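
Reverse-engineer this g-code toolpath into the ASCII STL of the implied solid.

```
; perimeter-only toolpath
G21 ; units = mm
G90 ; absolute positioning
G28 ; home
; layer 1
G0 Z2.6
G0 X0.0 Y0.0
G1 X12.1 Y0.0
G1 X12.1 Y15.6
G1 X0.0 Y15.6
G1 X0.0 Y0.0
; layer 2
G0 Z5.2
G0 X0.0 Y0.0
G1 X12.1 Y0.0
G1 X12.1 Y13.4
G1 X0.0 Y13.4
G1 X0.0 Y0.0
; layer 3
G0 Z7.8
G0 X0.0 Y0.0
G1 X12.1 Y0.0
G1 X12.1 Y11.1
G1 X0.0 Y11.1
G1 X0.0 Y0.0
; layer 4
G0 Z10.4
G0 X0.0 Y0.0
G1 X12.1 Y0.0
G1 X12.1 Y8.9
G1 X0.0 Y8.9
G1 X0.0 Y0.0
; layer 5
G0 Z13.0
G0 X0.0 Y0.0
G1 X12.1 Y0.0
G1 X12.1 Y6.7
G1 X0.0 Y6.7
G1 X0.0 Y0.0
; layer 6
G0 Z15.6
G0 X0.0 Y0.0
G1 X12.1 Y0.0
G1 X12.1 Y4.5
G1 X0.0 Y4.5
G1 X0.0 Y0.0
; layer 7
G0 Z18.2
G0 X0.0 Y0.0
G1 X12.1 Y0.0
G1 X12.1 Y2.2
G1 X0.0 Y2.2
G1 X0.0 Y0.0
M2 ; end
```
solid part
  facet normal 0.0000 0.0000 -1.0000
    outer loop
      vertex 12.1 17.8 0.0
      vertex 12.1 0.0 0.0
      vertex 0.0 0.0 0.0
    endloop
  endfacet
  facet normal 0.0000 0.0000 -1.0000
    outer loop
      vertex 0.0 17.8 0.0
      vertex 12.1 17.8 0.0
      vertex 0.0 0.0 0.0
    endloop
  endfacet
  facet normal 0.0000 -1.0000 0.0000
    outer loop
      vertex 0.0 0.0 0.0
      vertex 12.1 0.0 0.0
      vertex 12.1 0.0 20.8
    endloop
  endfacet
  facet normal 0.0000 -1.0000 0.0000
    outer loop
      vertex 0.0 0.0 0.0
      vertex 12.1 0.0 20.8
      vertex 0.0 0.0 20.8
    endloop
  endfacet
  facet normal 0.0000 0.7598 0.6502
    outer loop
      vertex 0.0 0.0 20.8
      vertex 12.1 0.0 20.8
      vertex 12.1 17.8 0.0
    endloop
  endfacet
  facet normal 0.0000 0.7598 0.6502
    outer loop
      vertex 0.0 0.0 20.8
      vertex 12.1 17.8 0.0
      vertex 0.0 17.8 0.0
    endloop
  endfacet
  facet normal -1.0000 0.0000 0.0000
    outer loop
      vertex 0.0 0.0 20.8
      vertex 0.0 17.8 0.0
      vertex 0.0 0.0 0.0
    endloop
  endfacet
  facet normal 1.0000 0.0000 0.0000
    outer loop
      vertex 12.1 0.0 0.0
      vertex 12.1 17.8 0.0
      vertex 12.1 0.0 20.8
    endloop
  endfacet
endsolid part

The G0 Z moves step by Δz≈2.6 mm. The G1 loops shrink linearly with z, so the solid tapers from its base footprint up to z≈20.8. Closing with a flat bottom cap and the tapered top and triangulating gives 8 facets — a wedge (ramp): 12.1 × 17.8 mm base, rising to 20.8 mm along the y=0 edge and sloping linearly to z=0 at y=17.8.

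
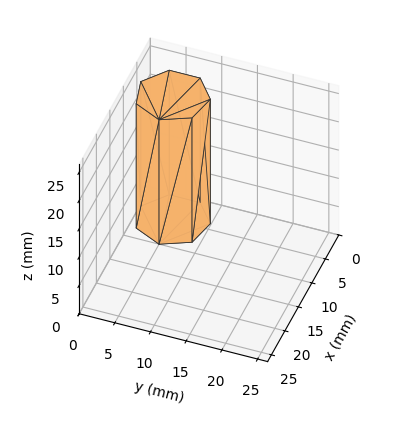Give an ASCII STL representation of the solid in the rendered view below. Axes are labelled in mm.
Reading the render: the shape is a regular 7-sided prism (a cylinder approximated with 7 flat sides), circumscribed radius ≈ 5 mm, height ≈ 22 mm (dimensions read to the nearest mm from the axis ticks). For the STL, each face is triangulated and given an outward normal.

solid part
  facet normal 0.0000 0.0000 -1.0000
    outer loop
      vertex 3.89 9.87 0.00
      vertex 8.12 8.91 0.00
      vertex 10.00 5.00 0.00
    endloop
  endfacet
  facet normal 0.0000 0.0000 -1.0000
    outer loop
      vertex 0.50 7.17 0.00
      vertex 3.89 9.87 0.00
      vertex 10.00 5.00 0.00
    endloop
  endfacet
  facet normal 0.0000 0.0000 -1.0000
    outer loop
      vertex 0.50 2.83 0.00
      vertex 0.50 7.17 0.00
      vertex 10.00 5.00 0.00
    endloop
  endfacet
  facet normal 0.0000 0.0000 -1.0000
    outer loop
      vertex 3.89 0.13 0.00
      vertex 0.50 2.83 0.00
      vertex 10.00 5.00 0.00
    endloop
  endfacet
  facet normal 0.0000 0.0000 -1.0000
    outer loop
      vertex 8.12 1.09 0.00
      vertex 3.89 0.13 0.00
      vertex 10.00 5.00 0.00
    endloop
  endfacet
  facet normal 0.0000 0.0000 1.0000
    outer loop
      vertex 10.00 5.00 22.00
      vertex 8.12 8.91 22.00
      vertex 3.89 9.87 22.00
    endloop
  endfacet
  facet normal 0.0000 0.0000 1.0000
    outer loop
      vertex 10.00 5.00 22.00
      vertex 3.89 9.87 22.00
      vertex 0.50 7.17 22.00
    endloop
  endfacet
  facet normal 0.0000 0.0000 1.0000
    outer loop
      vertex 10.00 5.00 22.00
      vertex 0.50 7.17 22.00
      vertex 0.50 2.83 22.00
    endloop
  endfacet
  facet normal 0.0000 0.0000 1.0000
    outer loop
      vertex 10.00 5.00 22.00
      vertex 0.50 2.83 22.00
      vertex 3.89 0.13 22.00
    endloop
  endfacet
  facet normal 0.0000 0.0000 1.0000
    outer loop
      vertex 10.00 5.00 22.00
      vertex 3.89 0.13 22.00
      vertex 8.12 1.09 22.00
    endloop
  endfacet
  facet normal 0.9012 0.4333 0.0000
    outer loop
      vertex 10.00 5.00 0.00
      vertex 8.12 8.91 0.00
      vertex 8.12 8.91 22.00
    endloop
  endfacet
  facet normal 0.9012 0.4333 0.0000
    outer loop
      vertex 10.00 5.00 0.00
      vertex 8.12 8.91 22.00
      vertex 10.00 5.00 22.00
    endloop
  endfacet
  facet normal 0.2213 0.9752 0.0000
    outer loop
      vertex 8.12 8.91 0.00
      vertex 3.89 9.87 0.00
      vertex 3.89 9.87 22.00
    endloop
  endfacet
  facet normal 0.2213 0.9752 0.0000
    outer loop
      vertex 8.12 8.91 0.00
      vertex 3.89 9.87 22.00
      vertex 8.12 8.91 22.00
    endloop
  endfacet
  facet normal -0.6230 0.7822 0.0000
    outer loop
      vertex 3.89 9.87 0.00
      vertex 0.50 7.17 0.00
      vertex 0.50 7.17 22.00
    endloop
  endfacet
  facet normal -0.6230 0.7822 0.0000
    outer loop
      vertex 3.89 9.87 0.00
      vertex 0.50 7.17 22.00
      vertex 3.89 9.87 22.00
    endloop
  endfacet
  facet normal -1.0000 0.0000 0.0000
    outer loop
      vertex 0.50 7.17 0.00
      vertex 0.50 2.83 0.00
      vertex 0.50 2.83 22.00
    endloop
  endfacet
  facet normal -1.0000 0.0000 0.0000
    outer loop
      vertex 0.50 7.17 0.00
      vertex 0.50 2.83 22.00
      vertex 0.50 7.17 22.00
    endloop
  endfacet
  facet normal -0.6230 -0.7822 0.0000
    outer loop
      vertex 0.50 2.83 0.00
      vertex 3.89 0.13 0.00
      vertex 3.89 0.13 22.00
    endloop
  endfacet
  facet normal -0.6230 -0.7822 0.0000
    outer loop
      vertex 0.50 2.83 0.00
      vertex 3.89 0.13 22.00
      vertex 0.50 2.83 22.00
    endloop
  endfacet
  facet normal 0.2213 -0.9752 0.0000
    outer loop
      vertex 3.89 0.13 0.00
      vertex 8.12 1.09 0.00
      vertex 8.12 1.09 22.00
    endloop
  endfacet
  facet normal 0.2213 -0.9752 0.0000
    outer loop
      vertex 3.89 0.13 0.00
      vertex 8.12 1.09 22.00
      vertex 3.89 0.13 22.00
    endloop
  endfacet
  facet normal 0.9012 -0.4333 0.0000
    outer loop
      vertex 8.12 1.09 0.00
      vertex 10.00 5.00 0.00
      vertex 10.00 5.00 22.00
    endloop
  endfacet
  facet normal 0.9012 -0.4333 0.0000
    outer loop
      vertex 8.12 1.09 0.00
      vertex 10.00 5.00 22.00
      vertex 8.12 1.09 22.00
    endloop
  endfacet
endsolid part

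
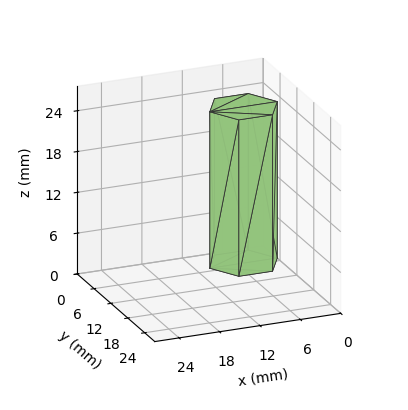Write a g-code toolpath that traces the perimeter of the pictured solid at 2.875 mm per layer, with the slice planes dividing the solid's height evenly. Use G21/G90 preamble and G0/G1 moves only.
Reading the render: the shape is a regular 6-sided prism (a cylinder approximated with 6 flat sides), circumscribed radius ≈ 5 mm, height ≈ 23 mm (dimensions read to the nearest mm from the axis ticks). For the g-code, the solid's height is divided into equal slices at the stated Δz and each level perimeter traced with G1 moves after a G0 lift.

; perimeter-only toolpath
G21 ; units = mm
G90 ; absolute positioning
G28 ; home
; layer 1
G0 Z2.875
G0 X10.000 Y5.000
G1 X7.500 Y9.330
G1 X2.500 Y9.330
G1 X0.000 Y5.000
G1 X2.500 Y0.670
G1 X7.500 Y0.670
G1 X10.000 Y5.000
; layer 2
G0 Z5.750
G0 X10.000 Y5.000
G1 X7.500 Y9.330
G1 X2.500 Y9.330
G1 X0.000 Y5.000
G1 X2.500 Y0.670
G1 X7.500 Y0.670
G1 X10.000 Y5.000
; layer 3
G0 Z8.625
G0 X10.000 Y5.000
G1 X7.500 Y9.330
G1 X2.500 Y9.330
G1 X0.000 Y5.000
G1 X2.500 Y0.670
G1 X7.500 Y0.670
G1 X10.000 Y5.000
; layer 4
G0 Z11.500
G0 X10.000 Y5.000
G1 X7.500 Y9.330
G1 X2.500 Y9.330
G1 X0.000 Y5.000
G1 X2.500 Y0.670
G1 X7.500 Y0.670
G1 X10.000 Y5.000
; layer 5
G0 Z14.375
G0 X10.000 Y5.000
G1 X7.500 Y9.330
G1 X2.500 Y9.330
G1 X0.000 Y5.000
G1 X2.500 Y0.670
G1 X7.500 Y0.670
G1 X10.000 Y5.000
; layer 6
G0 Z17.250
G0 X10.000 Y5.000
G1 X7.500 Y9.330
G1 X2.500 Y9.330
G1 X0.000 Y5.000
G1 X2.500 Y0.670
G1 X7.500 Y0.670
G1 X10.000 Y5.000
; layer 7
G0 Z20.125
G0 X10.000 Y5.000
G1 X7.500 Y9.330
G1 X2.500 Y9.330
G1 X0.000 Y5.000
G1 X2.500 Y0.670
G1 X7.500 Y0.670
G1 X10.000 Y5.000
; layer 8
G0 Z23.000
G0 X10.000 Y5.000
G1 X7.500 Y9.330
G1 X2.500 Y9.330
G1 X0.000 Y5.000
G1 X2.500 Y0.670
G1 X7.500 Y0.670
G1 X10.000 Y5.000
M2 ; end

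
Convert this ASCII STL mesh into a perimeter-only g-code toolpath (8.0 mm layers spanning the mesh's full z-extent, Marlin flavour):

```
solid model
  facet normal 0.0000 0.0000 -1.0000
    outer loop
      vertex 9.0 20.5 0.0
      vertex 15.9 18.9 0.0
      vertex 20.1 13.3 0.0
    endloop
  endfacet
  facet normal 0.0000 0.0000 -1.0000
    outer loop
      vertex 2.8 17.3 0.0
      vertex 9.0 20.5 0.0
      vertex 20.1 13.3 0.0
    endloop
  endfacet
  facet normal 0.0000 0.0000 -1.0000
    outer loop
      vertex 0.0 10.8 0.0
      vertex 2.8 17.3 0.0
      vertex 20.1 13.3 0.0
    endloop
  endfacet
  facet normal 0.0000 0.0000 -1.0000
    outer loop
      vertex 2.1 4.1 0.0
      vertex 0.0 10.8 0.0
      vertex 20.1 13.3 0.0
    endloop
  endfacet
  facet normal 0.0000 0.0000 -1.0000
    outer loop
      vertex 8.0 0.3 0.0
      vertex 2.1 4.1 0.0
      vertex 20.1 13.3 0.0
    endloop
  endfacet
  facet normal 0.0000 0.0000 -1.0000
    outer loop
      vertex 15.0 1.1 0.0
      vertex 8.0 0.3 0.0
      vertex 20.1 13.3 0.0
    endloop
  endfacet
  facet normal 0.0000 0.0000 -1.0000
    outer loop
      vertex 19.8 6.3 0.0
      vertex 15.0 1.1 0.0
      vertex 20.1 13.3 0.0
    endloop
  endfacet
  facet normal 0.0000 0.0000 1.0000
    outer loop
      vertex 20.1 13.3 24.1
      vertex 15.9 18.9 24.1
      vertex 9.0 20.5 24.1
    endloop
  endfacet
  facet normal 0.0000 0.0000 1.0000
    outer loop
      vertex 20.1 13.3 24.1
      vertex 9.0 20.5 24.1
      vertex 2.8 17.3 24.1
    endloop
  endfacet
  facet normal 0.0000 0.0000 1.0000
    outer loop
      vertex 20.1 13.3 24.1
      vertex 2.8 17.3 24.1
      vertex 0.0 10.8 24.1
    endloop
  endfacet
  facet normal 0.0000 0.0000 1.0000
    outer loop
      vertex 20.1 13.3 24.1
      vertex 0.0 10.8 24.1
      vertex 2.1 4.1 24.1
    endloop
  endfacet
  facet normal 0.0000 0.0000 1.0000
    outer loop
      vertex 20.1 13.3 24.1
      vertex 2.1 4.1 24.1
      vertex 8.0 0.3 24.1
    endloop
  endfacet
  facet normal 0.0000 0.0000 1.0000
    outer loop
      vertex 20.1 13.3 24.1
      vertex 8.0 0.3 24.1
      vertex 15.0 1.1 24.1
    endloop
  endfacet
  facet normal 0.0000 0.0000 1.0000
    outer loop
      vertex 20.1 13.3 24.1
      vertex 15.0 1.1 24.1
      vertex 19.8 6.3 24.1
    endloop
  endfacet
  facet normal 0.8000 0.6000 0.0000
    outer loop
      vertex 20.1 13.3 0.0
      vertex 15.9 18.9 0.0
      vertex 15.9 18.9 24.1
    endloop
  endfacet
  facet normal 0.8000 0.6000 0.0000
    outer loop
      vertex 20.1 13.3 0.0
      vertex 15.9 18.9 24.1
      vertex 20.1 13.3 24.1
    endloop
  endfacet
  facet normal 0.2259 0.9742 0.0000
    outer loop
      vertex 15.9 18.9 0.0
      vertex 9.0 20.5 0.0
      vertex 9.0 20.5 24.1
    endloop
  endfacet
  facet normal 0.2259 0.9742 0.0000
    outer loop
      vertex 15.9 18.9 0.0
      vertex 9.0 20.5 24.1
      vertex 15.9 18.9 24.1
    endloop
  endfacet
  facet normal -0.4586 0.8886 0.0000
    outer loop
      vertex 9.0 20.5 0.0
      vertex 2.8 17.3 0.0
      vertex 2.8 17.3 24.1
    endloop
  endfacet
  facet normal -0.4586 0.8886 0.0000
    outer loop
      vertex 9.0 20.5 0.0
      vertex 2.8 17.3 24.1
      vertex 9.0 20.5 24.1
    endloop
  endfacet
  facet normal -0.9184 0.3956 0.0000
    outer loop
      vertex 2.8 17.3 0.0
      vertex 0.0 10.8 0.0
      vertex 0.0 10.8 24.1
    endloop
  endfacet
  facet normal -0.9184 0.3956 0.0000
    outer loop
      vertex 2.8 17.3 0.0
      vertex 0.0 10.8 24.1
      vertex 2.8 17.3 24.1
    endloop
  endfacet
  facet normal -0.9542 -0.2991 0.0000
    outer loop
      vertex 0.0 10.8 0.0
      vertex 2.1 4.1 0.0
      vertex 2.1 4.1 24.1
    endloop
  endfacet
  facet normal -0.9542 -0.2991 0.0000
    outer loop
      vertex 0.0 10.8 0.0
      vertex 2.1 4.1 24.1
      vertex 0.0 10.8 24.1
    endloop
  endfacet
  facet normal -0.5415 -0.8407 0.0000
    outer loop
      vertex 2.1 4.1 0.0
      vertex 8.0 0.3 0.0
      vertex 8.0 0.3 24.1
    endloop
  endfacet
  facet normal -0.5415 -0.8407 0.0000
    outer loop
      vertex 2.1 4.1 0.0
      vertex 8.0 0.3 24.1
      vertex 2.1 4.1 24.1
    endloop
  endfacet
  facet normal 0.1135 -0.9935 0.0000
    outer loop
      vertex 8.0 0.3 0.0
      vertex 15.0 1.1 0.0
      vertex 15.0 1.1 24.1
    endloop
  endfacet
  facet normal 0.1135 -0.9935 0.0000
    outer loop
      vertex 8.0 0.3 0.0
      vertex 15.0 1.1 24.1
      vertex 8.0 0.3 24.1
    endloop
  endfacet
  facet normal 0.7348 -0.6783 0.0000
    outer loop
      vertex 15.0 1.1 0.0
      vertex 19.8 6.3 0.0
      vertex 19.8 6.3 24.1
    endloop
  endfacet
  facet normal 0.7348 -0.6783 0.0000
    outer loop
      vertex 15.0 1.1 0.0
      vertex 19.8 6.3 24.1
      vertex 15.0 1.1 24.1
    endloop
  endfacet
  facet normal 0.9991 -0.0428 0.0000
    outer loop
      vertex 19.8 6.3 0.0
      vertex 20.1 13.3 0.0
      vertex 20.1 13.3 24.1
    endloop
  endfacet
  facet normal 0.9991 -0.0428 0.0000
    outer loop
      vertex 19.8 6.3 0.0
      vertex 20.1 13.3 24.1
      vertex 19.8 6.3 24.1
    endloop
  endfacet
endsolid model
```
; perimeter-only toolpath
G21 ; units = mm
G90 ; absolute positioning
G28 ; home
; layer 1
G0 Z8.0
G0 X20.1 Y13.3
G1 X15.9 Y18.9
G1 X9.0 Y20.5
G1 X2.8 Y17.3
G1 X0.0 Y10.8
G1 X2.1 Y4.1
G1 X8.0 Y0.3
G1 X15.0 Y1.1
G1 X19.8 Y6.3
G1 X20.1 Y13.3
; layer 2
G0 Z16.1
G0 X20.1 Y13.3
G1 X15.9 Y18.9
G1 X9.0 Y20.5
G1 X2.8 Y17.3
G1 X0.0 Y10.8
G1 X2.1 Y4.1
G1 X8.0 Y0.3
G1 X15.0 Y1.1
G1 X19.8 Y6.3
G1 X20.1 Y13.3
; layer 3
G0 Z24.1
G0 X20.1 Y13.3
G1 X15.9 Y18.9
G1 X9.0 Y20.5
G1 X2.8 Y17.3
G1 X0.0 Y10.8
G1 X2.1 Y4.1
G1 X8.0 Y0.3
G1 X15.0 Y1.1
G1 X19.8 Y6.3
G1 X20.1 Y13.3
M2 ; end

The solid is a regular 9-sided prism (a cylinder approximated with 9 flat sides), circumscribed radius ≈ 10.3 mm, height ≈ 24.1 mm. Slicing at Δz = 8.0 mm — 3 equal slices spanning the solid's height, so layer i sits at z = i·h/3 — gives 3 non-empty perimeters. Each is a 9-segment closed polygon; G0 lifts to the layer z and rapids to the start vertex, then G1 traces the edges.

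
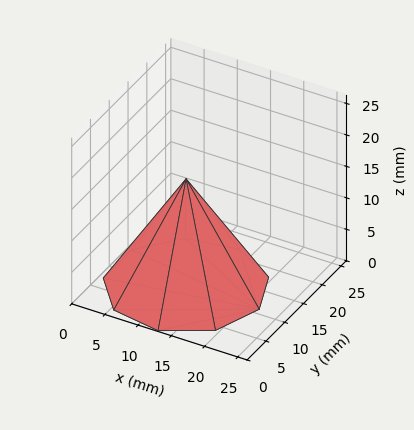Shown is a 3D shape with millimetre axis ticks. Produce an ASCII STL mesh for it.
Reading the render: the shape is a regular 9-sided pyramid, base circumscribed radius ≈ 11 mm, apex at z ≈ 17 mm (dimensions read to the nearest mm from the axis ticks). For the STL, each face is triangulated and given an outward normal.

solid part
  facet normal 0.0000 0.0000 -1.0000
    outer loop
      vertex 12.910 21.833 0.000
      vertex 19.426 18.071 0.000
      vertex 22.000 11.000 0.000
    endloop
  endfacet
  facet normal 0.0000 0.0000 -1.0000
    outer loop
      vertex 5.500 20.526 0.000
      vertex 12.910 21.833 0.000
      vertex 22.000 11.000 0.000
    endloop
  endfacet
  facet normal 0.0000 0.0000 -1.0000
    outer loop
      vertex 0.663 14.762 0.000
      vertex 5.500 20.526 0.000
      vertex 22.000 11.000 0.000
    endloop
  endfacet
  facet normal 0.0000 0.0000 -1.0000
    outer loop
      vertex 0.663 7.238 0.000
      vertex 0.663 14.762 0.000
      vertex 22.000 11.000 0.000
    endloop
  endfacet
  facet normal 0.0000 0.0000 -1.0000
    outer loop
      vertex 5.500 1.474 0.000
      vertex 0.663 7.238 0.000
      vertex 22.000 11.000 0.000
    endloop
  endfacet
  facet normal 0.0000 0.0000 -1.0000
    outer loop
      vertex 12.910 0.167 0.000
      vertex 5.500 1.474 0.000
      vertex 22.000 11.000 0.000
    endloop
  endfacet
  facet normal 0.0000 0.0000 -1.0000
    outer loop
      vertex 19.426 3.929 0.000
      vertex 12.910 0.167 0.000
      vertex 22.000 11.000 0.000
    endloop
  endfacet
  facet normal 0.8029 0.2923 0.5195
    outer loop
      vertex 22.000 11.000 0.000
      vertex 19.426 18.071 0.000
      vertex 11.000 11.000 17.000
    endloop
  endfacet
  facet normal 0.4272 0.7400 0.5195
    outer loop
      vertex 19.426 18.071 0.000
      vertex 12.910 21.833 0.000
      vertex 11.000 11.000 17.000
    endloop
  endfacet
  facet normal -0.1484 0.8415 0.5195
    outer loop
      vertex 12.910 21.833 0.000
      vertex 5.500 20.526 0.000
      vertex 11.000 11.000 17.000
    endloop
  endfacet
  facet normal -0.6545 0.5493 0.5195
    outer loop
      vertex 5.500 20.526 0.000
      vertex 0.663 14.762 0.000
      vertex 11.000 11.000 17.000
    endloop
  endfacet
  facet normal -0.8544 0.0000 0.5195
    outer loop
      vertex 0.663 14.762 0.000
      vertex 0.663 7.238 0.000
      vertex 11.000 11.000 17.000
    endloop
  endfacet
  facet normal -0.6545 -0.5493 0.5195
    outer loop
      vertex 0.663 7.238 0.000
      vertex 5.500 1.474 0.000
      vertex 11.000 11.000 17.000
    endloop
  endfacet
  facet normal -0.1484 -0.8415 0.5195
    outer loop
      vertex 5.500 1.474 0.000
      vertex 12.910 0.167 0.000
      vertex 11.000 11.000 17.000
    endloop
  endfacet
  facet normal 0.4272 -0.7400 0.5195
    outer loop
      vertex 12.910 0.167 0.000
      vertex 19.426 3.929 0.000
      vertex 11.000 11.000 17.000
    endloop
  endfacet
  facet normal 0.8029 -0.2923 0.5195
    outer loop
      vertex 19.426 3.929 0.000
      vertex 22.000 11.000 0.000
      vertex 11.000 11.000 17.000
    endloop
  endfacet
endsolid part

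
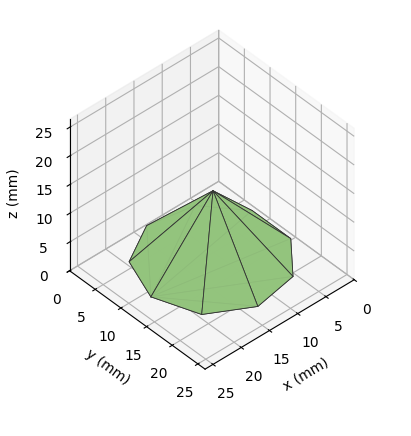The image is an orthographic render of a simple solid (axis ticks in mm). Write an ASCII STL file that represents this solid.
Reading the render: the shape is a regular 9-sided pyramid, base circumscribed radius ≈ 11 mm, apex at z ≈ 12 mm (dimensions read to the nearest mm from the axis ticks). For the STL, each face is triangulated and given an outward normal.

solid part
  facet normal 0.0000 0.0000 -1.0000
    outer loop
      vertex 12.910 21.833 0.000
      vertex 19.426 18.071 0.000
      vertex 22.000 11.000 0.000
    endloop
  endfacet
  facet normal 0.0000 0.0000 -1.0000
    outer loop
      vertex 5.500 20.526 0.000
      vertex 12.910 21.833 0.000
      vertex 22.000 11.000 0.000
    endloop
  endfacet
  facet normal 0.0000 0.0000 -1.0000
    outer loop
      vertex 0.663 14.762 0.000
      vertex 5.500 20.526 0.000
      vertex 22.000 11.000 0.000
    endloop
  endfacet
  facet normal 0.0000 0.0000 -1.0000
    outer loop
      vertex 0.663 7.238 0.000
      vertex 0.663 14.762 0.000
      vertex 22.000 11.000 0.000
    endloop
  endfacet
  facet normal 0.0000 0.0000 -1.0000
    outer loop
      vertex 5.500 1.474 0.000
      vertex 0.663 7.238 0.000
      vertex 22.000 11.000 0.000
    endloop
  endfacet
  facet normal 0.0000 0.0000 -1.0000
    outer loop
      vertex 12.910 0.167 0.000
      vertex 5.500 1.474 0.000
      vertex 22.000 11.000 0.000
    endloop
  endfacet
  facet normal 0.0000 0.0000 -1.0000
    outer loop
      vertex 19.426 3.929 0.000
      vertex 12.910 0.167 0.000
      vertex 22.000 11.000 0.000
    endloop
  endfacet
  facet normal 0.7120 0.2592 0.6526
    outer loop
      vertex 22.000 11.000 0.000
      vertex 19.426 18.071 0.000
      vertex 11.000 11.000 12.000
    endloop
  endfacet
  facet normal 0.3788 0.6562 0.6526
    outer loop
      vertex 19.426 18.071 0.000
      vertex 12.910 21.833 0.000
      vertex 11.000 11.000 12.000
    endloop
  endfacet
  facet normal -0.1316 0.7462 0.6526
    outer loop
      vertex 12.910 21.833 0.000
      vertex 5.500 20.526 0.000
      vertex 11.000 11.000 12.000
    endloop
  endfacet
  facet normal -0.5804 0.4870 0.6526
    outer loop
      vertex 5.500 20.526 0.000
      vertex 0.663 14.762 0.000
      vertex 11.000 11.000 12.000
    endloop
  endfacet
  facet normal -0.7577 0.0000 0.6527
    outer loop
      vertex 0.663 14.762 0.000
      vertex 0.663 7.238 0.000
      vertex 11.000 11.000 12.000
    endloop
  endfacet
  facet normal -0.5804 -0.4870 0.6526
    outer loop
      vertex 0.663 7.238 0.000
      vertex 5.500 1.474 0.000
      vertex 11.000 11.000 12.000
    endloop
  endfacet
  facet normal -0.1316 -0.7462 0.6526
    outer loop
      vertex 5.500 1.474 0.000
      vertex 12.910 0.167 0.000
      vertex 11.000 11.000 12.000
    endloop
  endfacet
  facet normal 0.3788 -0.6562 0.6526
    outer loop
      vertex 12.910 0.167 0.000
      vertex 19.426 3.929 0.000
      vertex 11.000 11.000 12.000
    endloop
  endfacet
  facet normal 0.7120 -0.2592 0.6526
    outer loop
      vertex 19.426 3.929 0.000
      vertex 22.000 11.000 0.000
      vertex 11.000 11.000 12.000
    endloop
  endfacet
endsolid part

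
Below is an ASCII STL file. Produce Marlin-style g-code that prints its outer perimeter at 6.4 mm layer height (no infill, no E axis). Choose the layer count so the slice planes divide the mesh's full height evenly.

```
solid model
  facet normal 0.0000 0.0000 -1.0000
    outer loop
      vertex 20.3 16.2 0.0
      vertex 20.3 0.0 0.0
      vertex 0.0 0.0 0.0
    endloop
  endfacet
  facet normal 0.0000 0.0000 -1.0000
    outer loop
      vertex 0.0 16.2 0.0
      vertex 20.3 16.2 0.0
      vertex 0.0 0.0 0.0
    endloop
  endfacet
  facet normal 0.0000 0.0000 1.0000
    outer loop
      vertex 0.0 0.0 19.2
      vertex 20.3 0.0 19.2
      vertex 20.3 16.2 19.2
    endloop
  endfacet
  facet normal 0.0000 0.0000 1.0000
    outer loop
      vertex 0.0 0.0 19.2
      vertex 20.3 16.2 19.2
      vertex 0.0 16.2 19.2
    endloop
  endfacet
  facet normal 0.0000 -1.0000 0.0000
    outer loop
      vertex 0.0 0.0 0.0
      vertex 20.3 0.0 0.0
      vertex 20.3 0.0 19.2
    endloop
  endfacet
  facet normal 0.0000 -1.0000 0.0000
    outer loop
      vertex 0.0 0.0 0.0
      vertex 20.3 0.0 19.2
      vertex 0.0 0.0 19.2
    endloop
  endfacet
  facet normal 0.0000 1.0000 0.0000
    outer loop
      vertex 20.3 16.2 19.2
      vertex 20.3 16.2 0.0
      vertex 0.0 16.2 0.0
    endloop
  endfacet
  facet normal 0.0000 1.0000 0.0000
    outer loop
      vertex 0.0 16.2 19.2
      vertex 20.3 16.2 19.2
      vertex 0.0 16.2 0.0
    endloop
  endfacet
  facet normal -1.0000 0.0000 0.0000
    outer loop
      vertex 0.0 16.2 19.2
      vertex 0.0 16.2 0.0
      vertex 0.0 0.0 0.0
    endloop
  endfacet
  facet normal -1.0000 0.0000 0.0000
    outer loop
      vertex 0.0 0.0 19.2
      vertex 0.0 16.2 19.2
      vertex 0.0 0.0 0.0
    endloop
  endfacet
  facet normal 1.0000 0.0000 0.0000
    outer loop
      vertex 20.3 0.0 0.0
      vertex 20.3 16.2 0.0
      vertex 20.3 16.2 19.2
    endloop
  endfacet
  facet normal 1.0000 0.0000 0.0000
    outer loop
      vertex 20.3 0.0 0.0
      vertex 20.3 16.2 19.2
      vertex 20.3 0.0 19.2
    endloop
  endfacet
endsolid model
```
; perimeter-only toolpath
G21 ; units = mm
G90 ; absolute positioning
G28 ; home
; layer 1
G0 Z6.4
G0 X0.0 Y0.0
G1 X20.3 Y0.0
G1 X20.3 Y16.2
G1 X0.0 Y16.2
G1 X0.0 Y0.0
; layer 2
G0 Z12.8
G0 X0.0 Y0.0
G1 X20.3 Y0.0
G1 X20.3 Y16.2
G1 X0.0 Y16.2
G1 X0.0 Y0.0
; layer 3
G0 Z19.2
G0 X0.0 Y0.0
G1 X20.3 Y0.0
G1 X20.3 Y16.2
G1 X0.0 Y16.2
G1 X0.0 Y0.0
M2 ; end

The solid is a rectangular box, roughly 20.3 × 16.2 mm footprint and 19.2 mm tall. Slicing at Δz = 6.4 mm — 3 equal slices spanning the solid's height, so layer i sits at z = i·h/3 — gives 3 non-empty perimeters. Each is a 4-segment closed polygon; G0 lifts to the layer z and rapids to the start vertex, then G1 traces the edges.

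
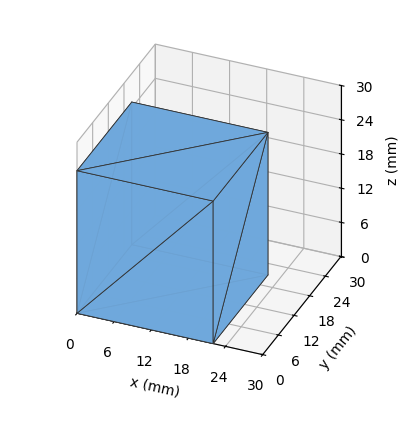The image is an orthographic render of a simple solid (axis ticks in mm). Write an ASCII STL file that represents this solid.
Reading the render: the shape is a rectangular box, roughly 22 × 21 mm footprint and 25 mm tall (dimensions read to the nearest mm from the axis ticks). For the STL, each face is triangulated and given an outward normal.

solid part
  facet normal 0.0000 0.0000 -1.0000
    outer loop
      vertex 22.0 21.0 0.0
      vertex 22.0 0.0 0.0
      vertex 0.0 0.0 0.0
    endloop
  endfacet
  facet normal 0.0000 0.0000 -1.0000
    outer loop
      vertex 0.0 21.0 0.0
      vertex 22.0 21.0 0.0
      vertex 0.0 0.0 0.0
    endloop
  endfacet
  facet normal 0.0000 0.0000 1.0000
    outer loop
      vertex 0.0 0.0 25.0
      vertex 22.0 0.0 25.0
      vertex 22.0 21.0 25.0
    endloop
  endfacet
  facet normal 0.0000 0.0000 1.0000
    outer loop
      vertex 0.0 0.0 25.0
      vertex 22.0 21.0 25.0
      vertex 0.0 21.0 25.0
    endloop
  endfacet
  facet normal 0.0000 -1.0000 0.0000
    outer loop
      vertex 0.0 0.0 0.0
      vertex 22.0 0.0 0.0
      vertex 22.0 0.0 25.0
    endloop
  endfacet
  facet normal 0.0000 -1.0000 0.0000
    outer loop
      vertex 0.0 0.0 0.0
      vertex 22.0 0.0 25.0
      vertex 0.0 0.0 25.0
    endloop
  endfacet
  facet normal 0.0000 1.0000 0.0000
    outer loop
      vertex 22.0 21.0 25.0
      vertex 22.0 21.0 0.0
      vertex 0.0 21.0 0.0
    endloop
  endfacet
  facet normal 0.0000 1.0000 0.0000
    outer loop
      vertex 0.0 21.0 25.0
      vertex 22.0 21.0 25.0
      vertex 0.0 21.0 0.0
    endloop
  endfacet
  facet normal -1.0000 0.0000 0.0000
    outer loop
      vertex 0.0 21.0 25.0
      vertex 0.0 21.0 0.0
      vertex 0.0 0.0 0.0
    endloop
  endfacet
  facet normal -1.0000 0.0000 0.0000
    outer loop
      vertex 0.0 0.0 25.0
      vertex 0.0 21.0 25.0
      vertex 0.0 0.0 0.0
    endloop
  endfacet
  facet normal 1.0000 0.0000 0.0000
    outer loop
      vertex 22.0 0.0 0.0
      vertex 22.0 21.0 0.0
      vertex 22.0 21.0 25.0
    endloop
  endfacet
  facet normal 1.0000 0.0000 0.0000
    outer loop
      vertex 22.0 0.0 0.0
      vertex 22.0 21.0 25.0
      vertex 22.0 0.0 25.0
    endloop
  endfacet
endsolid part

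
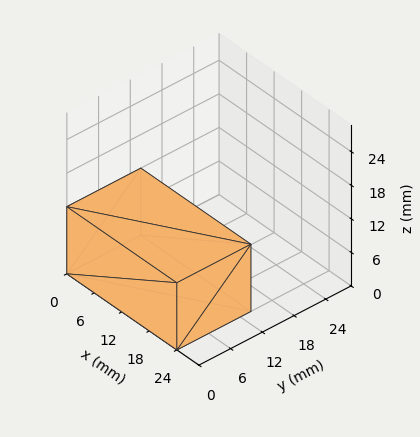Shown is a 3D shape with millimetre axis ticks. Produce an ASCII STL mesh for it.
Reading the render: the shape is a rectangular box, roughly 24 × 14 mm footprint and 12 mm tall (dimensions read to the nearest mm from the axis ticks). For the STL, each face is triangulated and given an outward normal.

solid part
  facet normal 0.0000 0.0000 -1.0000
    outer loop
      vertex 24.00 14.00 0.00
      vertex 24.00 0.00 0.00
      vertex 0.00 0.00 0.00
    endloop
  endfacet
  facet normal 0.0000 0.0000 -1.0000
    outer loop
      vertex 0.00 14.00 0.00
      vertex 24.00 14.00 0.00
      vertex 0.00 0.00 0.00
    endloop
  endfacet
  facet normal 0.0000 0.0000 1.0000
    outer loop
      vertex 0.00 0.00 12.00
      vertex 24.00 0.00 12.00
      vertex 24.00 14.00 12.00
    endloop
  endfacet
  facet normal 0.0000 0.0000 1.0000
    outer loop
      vertex 0.00 0.00 12.00
      vertex 24.00 14.00 12.00
      vertex 0.00 14.00 12.00
    endloop
  endfacet
  facet normal 0.0000 -1.0000 0.0000
    outer loop
      vertex 0.00 0.00 0.00
      vertex 24.00 0.00 0.00
      vertex 24.00 0.00 12.00
    endloop
  endfacet
  facet normal 0.0000 -1.0000 0.0000
    outer loop
      vertex 0.00 0.00 0.00
      vertex 24.00 0.00 12.00
      vertex 0.00 0.00 12.00
    endloop
  endfacet
  facet normal 0.0000 1.0000 0.0000
    outer loop
      vertex 24.00 14.00 12.00
      vertex 24.00 14.00 0.00
      vertex 0.00 14.00 0.00
    endloop
  endfacet
  facet normal 0.0000 1.0000 0.0000
    outer loop
      vertex 0.00 14.00 12.00
      vertex 24.00 14.00 12.00
      vertex 0.00 14.00 0.00
    endloop
  endfacet
  facet normal -1.0000 0.0000 0.0000
    outer loop
      vertex 0.00 14.00 12.00
      vertex 0.00 14.00 0.00
      vertex 0.00 0.00 0.00
    endloop
  endfacet
  facet normal -1.0000 0.0000 0.0000
    outer loop
      vertex 0.00 0.00 12.00
      vertex 0.00 14.00 12.00
      vertex 0.00 0.00 0.00
    endloop
  endfacet
  facet normal 1.0000 0.0000 0.0000
    outer loop
      vertex 24.00 0.00 0.00
      vertex 24.00 14.00 0.00
      vertex 24.00 14.00 12.00
    endloop
  endfacet
  facet normal 1.0000 0.0000 0.0000
    outer loop
      vertex 24.00 0.00 0.00
      vertex 24.00 14.00 12.00
      vertex 24.00 0.00 12.00
    endloop
  endfacet
endsolid part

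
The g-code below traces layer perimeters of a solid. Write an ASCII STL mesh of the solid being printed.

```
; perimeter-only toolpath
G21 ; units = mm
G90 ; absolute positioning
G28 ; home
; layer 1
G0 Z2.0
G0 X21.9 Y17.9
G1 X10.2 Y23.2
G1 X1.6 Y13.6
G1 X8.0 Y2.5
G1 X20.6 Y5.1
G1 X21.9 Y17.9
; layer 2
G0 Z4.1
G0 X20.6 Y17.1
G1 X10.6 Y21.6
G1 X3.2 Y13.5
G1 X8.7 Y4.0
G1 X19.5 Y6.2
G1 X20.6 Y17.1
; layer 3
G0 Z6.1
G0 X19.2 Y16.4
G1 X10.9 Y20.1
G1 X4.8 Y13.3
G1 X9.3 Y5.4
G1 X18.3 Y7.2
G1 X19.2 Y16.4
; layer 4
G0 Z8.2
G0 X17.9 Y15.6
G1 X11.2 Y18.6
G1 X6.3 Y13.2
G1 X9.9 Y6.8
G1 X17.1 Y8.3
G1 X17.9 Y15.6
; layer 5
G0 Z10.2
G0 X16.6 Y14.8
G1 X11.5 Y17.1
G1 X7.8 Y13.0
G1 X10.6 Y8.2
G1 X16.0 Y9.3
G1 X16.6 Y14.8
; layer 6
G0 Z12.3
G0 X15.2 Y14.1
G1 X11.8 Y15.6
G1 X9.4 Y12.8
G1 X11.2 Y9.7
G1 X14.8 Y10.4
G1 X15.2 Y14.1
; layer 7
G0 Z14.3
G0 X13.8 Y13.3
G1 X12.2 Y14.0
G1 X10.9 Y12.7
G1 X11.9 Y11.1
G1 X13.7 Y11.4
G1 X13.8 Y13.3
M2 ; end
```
solid part
  facet normal 0.0000 0.0000 -1.0000
    outer loop
      vertex 0.1 13.8 0.0
      vertex 9.9 24.7 0.0
      vertex 23.3 18.7 0.0
    endloop
  endfacet
  facet normal 0.0000 0.0000 -1.0000
    outer loop
      vertex 7.4 1.1 0.0
      vertex 0.1 13.8 0.0
      vertex 23.3 18.7 0.0
    endloop
  endfacet
  facet normal 0.0000 0.0000 -1.0000
    outer loop
      vertex 21.8 4.1 0.0
      vertex 7.4 1.1 0.0
      vertex 23.3 18.7 0.0
    endloop
  endfacet
  facet normal 0.3482 0.7777 0.5233
    outer loop
      vertex 23.3 18.7 0.0
      vertex 9.9 24.7 0.0
      vertex 12.5 12.5 16.4
    endloop
  endfacet
  facet normal -0.6334 0.5694 0.5240
    outer loop
      vertex 9.9 24.7 0.0
      vertex 0.1 13.8 0.0
      vertex 12.5 12.5 16.4
    endloop
  endfacet
  facet normal -0.7382 -0.4243 0.5245
    outer loop
      vertex 0.1 13.8 0.0
      vertex 7.4 1.1 0.0
      vertex 12.5 12.5 16.4
    endloop
  endfacet
  facet normal 0.1736 -0.8331 0.5251
    outer loop
      vertex 7.4 1.1 0.0
      vertex 21.8 4.1 0.0
      vertex 12.5 12.5 16.4
    endloop
  endfacet
  facet normal 0.8468 -0.0870 0.5248
    outer loop
      vertex 21.8 4.1 0.0
      vertex 23.3 18.7 0.0
      vertex 12.5 12.5 16.4
    endloop
  endfacet
endsolid part

The G0 Z moves step by Δz≈2.0 mm. The G1 loops shrink linearly with z, so the solid tapers from its base footprint up to z≈16.4. Closing with a flat bottom cap and the tapered top and triangulating gives 8 facets — a regular 5-sided pyramid, base circumscribed radius ≈ 12.5 mm, apex at z ≈ 16.4 mm.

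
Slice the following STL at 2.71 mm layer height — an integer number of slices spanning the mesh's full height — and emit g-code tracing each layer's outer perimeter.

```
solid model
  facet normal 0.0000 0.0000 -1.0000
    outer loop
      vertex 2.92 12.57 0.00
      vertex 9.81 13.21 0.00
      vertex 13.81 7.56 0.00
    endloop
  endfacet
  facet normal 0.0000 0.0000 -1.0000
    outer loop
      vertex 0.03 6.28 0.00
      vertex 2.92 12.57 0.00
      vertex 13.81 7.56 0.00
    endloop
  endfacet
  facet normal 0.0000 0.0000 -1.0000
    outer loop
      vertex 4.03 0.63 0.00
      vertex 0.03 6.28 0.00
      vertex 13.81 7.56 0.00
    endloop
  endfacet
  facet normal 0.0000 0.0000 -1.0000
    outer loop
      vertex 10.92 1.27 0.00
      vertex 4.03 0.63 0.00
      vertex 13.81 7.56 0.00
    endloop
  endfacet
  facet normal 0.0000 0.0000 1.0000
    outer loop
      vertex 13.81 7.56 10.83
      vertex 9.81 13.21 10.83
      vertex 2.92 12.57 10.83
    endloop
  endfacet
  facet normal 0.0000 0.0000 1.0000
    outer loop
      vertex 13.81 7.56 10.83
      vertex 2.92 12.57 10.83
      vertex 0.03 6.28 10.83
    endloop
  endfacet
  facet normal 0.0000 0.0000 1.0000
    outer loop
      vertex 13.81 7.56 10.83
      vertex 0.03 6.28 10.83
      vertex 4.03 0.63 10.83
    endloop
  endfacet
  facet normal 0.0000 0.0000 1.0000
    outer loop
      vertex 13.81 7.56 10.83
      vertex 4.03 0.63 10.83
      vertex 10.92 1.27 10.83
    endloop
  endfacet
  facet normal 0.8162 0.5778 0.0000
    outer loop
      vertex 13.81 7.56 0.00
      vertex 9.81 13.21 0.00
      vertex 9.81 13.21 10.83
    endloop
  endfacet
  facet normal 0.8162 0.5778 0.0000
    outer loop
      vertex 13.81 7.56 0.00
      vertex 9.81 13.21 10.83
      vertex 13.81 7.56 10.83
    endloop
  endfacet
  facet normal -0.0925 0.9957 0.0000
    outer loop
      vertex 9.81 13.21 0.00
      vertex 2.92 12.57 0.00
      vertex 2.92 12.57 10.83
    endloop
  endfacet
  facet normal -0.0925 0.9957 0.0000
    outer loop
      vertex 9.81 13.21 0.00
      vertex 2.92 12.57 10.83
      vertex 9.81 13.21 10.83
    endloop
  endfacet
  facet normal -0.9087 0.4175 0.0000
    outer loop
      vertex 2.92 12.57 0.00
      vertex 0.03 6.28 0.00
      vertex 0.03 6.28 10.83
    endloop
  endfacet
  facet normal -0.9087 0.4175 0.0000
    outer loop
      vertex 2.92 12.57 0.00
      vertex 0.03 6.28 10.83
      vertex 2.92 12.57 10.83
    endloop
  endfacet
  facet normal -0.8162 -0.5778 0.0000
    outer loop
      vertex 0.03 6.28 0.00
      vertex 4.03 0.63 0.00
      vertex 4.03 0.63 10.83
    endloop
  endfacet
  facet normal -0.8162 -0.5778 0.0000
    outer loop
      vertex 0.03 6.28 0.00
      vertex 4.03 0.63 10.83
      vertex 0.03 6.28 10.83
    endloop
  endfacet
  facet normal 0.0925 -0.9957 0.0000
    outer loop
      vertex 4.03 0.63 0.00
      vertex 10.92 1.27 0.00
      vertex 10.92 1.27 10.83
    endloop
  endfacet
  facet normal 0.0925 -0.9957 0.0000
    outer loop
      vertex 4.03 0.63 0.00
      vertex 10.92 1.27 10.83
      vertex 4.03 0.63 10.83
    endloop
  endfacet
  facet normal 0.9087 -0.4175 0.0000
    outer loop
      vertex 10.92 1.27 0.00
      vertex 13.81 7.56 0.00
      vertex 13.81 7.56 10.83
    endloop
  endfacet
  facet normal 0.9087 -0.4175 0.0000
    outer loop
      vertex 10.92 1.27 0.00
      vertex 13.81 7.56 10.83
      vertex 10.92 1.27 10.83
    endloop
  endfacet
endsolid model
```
; perimeter-only toolpath
G21 ; units = mm
G90 ; absolute positioning
G28 ; home
; layer 1
G0 Z2.71
G0 X13.81 Y7.56
G1 X9.81 Y13.21
G1 X2.92 Y12.57
G1 X0.03 Y6.28
G1 X4.03 Y0.63
G1 X10.92 Y1.27
G1 X13.81 Y7.56
; layer 2
G0 Z5.42
G0 X13.81 Y7.56
G1 X9.81 Y13.21
G1 X2.92 Y12.57
G1 X0.03 Y6.28
G1 X4.03 Y0.63
G1 X10.92 Y1.27
G1 X13.81 Y7.56
; layer 3
G0 Z8.12
G0 X13.81 Y7.56
G1 X9.81 Y13.21
G1 X2.92 Y12.57
G1 X0.03 Y6.28
G1 X4.03 Y0.63
G1 X10.92 Y1.27
G1 X13.81 Y7.56
; layer 4
G0 Z10.83
G0 X13.81 Y7.56
G1 X9.81 Y13.21
G1 X2.92 Y12.57
G1 X0.03 Y6.28
G1 X4.03 Y0.63
G1 X10.92 Y1.27
G1 X13.81 Y7.56
M2 ; end

The solid is a regular 6-sided prism (a cylinder approximated with 6 flat sides), circumscribed radius ≈ 6.92 mm, height ≈ 10.8 mm. Slicing at Δz = 2.71 mm — 4 equal slices spanning the solid's height, so layer i sits at z = i·h/4 — gives 4 non-empty perimeters. Each is a 6-segment closed polygon; G0 lifts to the layer z and rapids to the start vertex, then G1 traces the edges.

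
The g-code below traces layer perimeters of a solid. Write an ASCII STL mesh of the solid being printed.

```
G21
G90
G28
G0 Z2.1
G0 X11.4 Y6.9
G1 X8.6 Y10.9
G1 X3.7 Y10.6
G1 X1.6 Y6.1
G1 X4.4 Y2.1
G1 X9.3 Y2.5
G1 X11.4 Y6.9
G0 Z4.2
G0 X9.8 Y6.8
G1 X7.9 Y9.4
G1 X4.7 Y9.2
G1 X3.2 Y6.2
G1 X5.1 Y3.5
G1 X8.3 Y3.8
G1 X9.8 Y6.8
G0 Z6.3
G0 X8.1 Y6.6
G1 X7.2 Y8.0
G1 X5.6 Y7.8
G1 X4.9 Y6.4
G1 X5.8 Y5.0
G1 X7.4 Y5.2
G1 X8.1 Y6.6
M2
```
solid part
  facet normal 0.0000 0.0000 -1.0000
    outer loop
      vertex 2.8 11.9 0.0
      vertex 9.3 12.4 0.0
      vertex 13.0 7.0 0.0
    endloop
  endfacet
  facet normal 0.0000 0.0000 -1.0000
    outer loop
      vertex 0.0 6.0 0.0
      vertex 2.8 11.9 0.0
      vertex 13.0 7.0 0.0
    endloop
  endfacet
  facet normal 0.0000 0.0000 -1.0000
    outer loop
      vertex 3.7 0.6 0.0
      vertex 0.0 6.0 0.0
      vertex 13.0 7.0 0.0
    endloop
  endfacet
  facet normal 0.0000 0.0000 -1.0000
    outer loop
      vertex 10.2 1.1 0.0
      vertex 3.7 0.6 0.0
      vertex 13.0 7.0 0.0
    endloop
  endfacet
  facet normal 0.6847 0.4691 0.5578
    outer loop
      vertex 13.0 7.0 0.0
      vertex 9.3 12.4 0.0
      vertex 6.5 6.5 8.4
    endloop
  endfacet
  facet normal -0.0636 0.8265 0.5593
    outer loop
      vertex 9.3 12.4 0.0
      vertex 2.8 11.9 0.0
      vertex 6.5 6.5 8.4
    endloop
  endfacet
  facet normal -0.7493 0.3556 0.5587
    outer loop
      vertex 2.8 11.9 0.0
      vertex 0.0 6.0 0.0
      vertex 6.5 6.5 8.4
    endloop
  endfacet
  facet normal -0.6847 -0.4691 0.5578
    outer loop
      vertex 0.0 6.0 0.0
      vertex 3.7 0.6 0.0
      vertex 6.5 6.5 8.4
    endloop
  endfacet
  facet normal 0.0636 -0.8265 0.5593
    outer loop
      vertex 3.7 0.6 0.0
      vertex 10.2 1.1 0.0
      vertex 6.5 6.5 8.4
    endloop
  endfacet
  facet normal 0.7493 -0.3556 0.5587
    outer loop
      vertex 10.2 1.1 0.0
      vertex 13.0 7.0 0.0
      vertex 6.5 6.5 8.4
    endloop
  endfacet
endsolid part

The G0 Z moves step by Δz≈2.1 mm. The G1 loops shrink linearly with z, so the solid tapers from its base footprint up to z≈8.4. Closing with a flat bottom cap and the tapered top and triangulating gives 10 facets — a regular 6-sided pyramid, base circumscribed radius ≈ 6.5 mm, apex at z ≈ 8.4 mm.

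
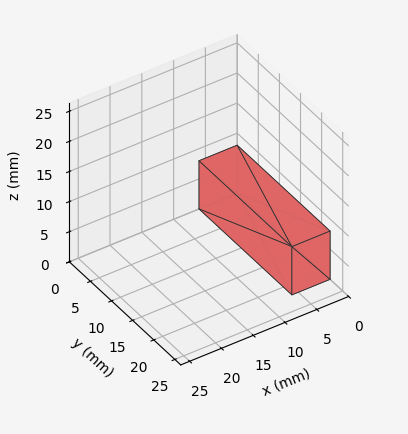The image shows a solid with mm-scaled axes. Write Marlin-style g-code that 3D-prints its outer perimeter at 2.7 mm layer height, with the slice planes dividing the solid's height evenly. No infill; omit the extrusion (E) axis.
Reading the render: the shape is a rectangular box, roughly 6 × 22 mm footprint and 8 mm tall (dimensions read to the nearest mm from the axis ticks). For the g-code, the solid's height is divided into equal slices at the stated Δz and each level perimeter traced with G1 moves after a G0 lift.

; perimeter-only toolpath
G21 ; units = mm
G90 ; absolute positioning
G28 ; home
; layer 1
G0 Z2.7
G0 X0.0 Y0.0
G1 X6.0 Y0.0
G1 X6.0 Y22.0
G1 X0.0 Y22.0
G1 X0.0 Y0.0
; layer 2
G0 Z5.3
G0 X0.0 Y0.0
G1 X6.0 Y0.0
G1 X6.0 Y22.0
G1 X0.0 Y22.0
G1 X0.0 Y0.0
; layer 3
G0 Z8.0
G0 X0.0 Y0.0
G1 X6.0 Y0.0
G1 X6.0 Y22.0
G1 X0.0 Y22.0
G1 X0.0 Y0.0
M2 ; end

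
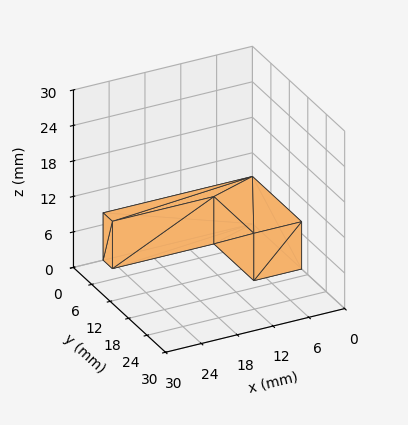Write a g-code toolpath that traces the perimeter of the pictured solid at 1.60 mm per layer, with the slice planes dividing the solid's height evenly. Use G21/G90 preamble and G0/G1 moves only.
Reading the render: the shape is an L-shaped prism: outer 25 × 16 mm, arm thicknesses ≈ 3 mm (horizontal) and 8 mm (vertical), extruded 8 mm in z (dimensions read to the nearest mm from the axis ticks). For the g-code, the solid's height is divided into equal slices at the stated Δz and each level perimeter traced with G1 moves after a G0 lift.

; perimeter-only toolpath
G21 ; units = mm
G90 ; absolute positioning
G28 ; home
; layer 1
G0 Z1.60
G0 X0.00 Y0.00
G1 X25.00 Y0.00
G1 X25.00 Y3.00
G1 X8.00 Y3.00
G1 X8.00 Y16.00
G1 X0.00 Y16.00
G1 X0.00 Y0.00
; layer 2
G0 Z3.20
G0 X0.00 Y0.00
G1 X25.00 Y0.00
G1 X25.00 Y3.00
G1 X8.00 Y3.00
G1 X8.00 Y16.00
G1 X0.00 Y16.00
G1 X0.00 Y0.00
; layer 3
G0 Z4.80
G0 X0.00 Y0.00
G1 X25.00 Y0.00
G1 X25.00 Y3.00
G1 X8.00 Y3.00
G1 X8.00 Y16.00
G1 X0.00 Y16.00
G1 X0.00 Y0.00
; layer 4
G0 Z6.40
G0 X0.00 Y0.00
G1 X25.00 Y0.00
G1 X25.00 Y3.00
G1 X8.00 Y3.00
G1 X8.00 Y16.00
G1 X0.00 Y16.00
G1 X0.00 Y0.00
; layer 5
G0 Z8.00
G0 X0.00 Y0.00
G1 X25.00 Y0.00
G1 X25.00 Y3.00
G1 X8.00 Y3.00
G1 X8.00 Y16.00
G1 X0.00 Y16.00
G1 X0.00 Y0.00
M2 ; end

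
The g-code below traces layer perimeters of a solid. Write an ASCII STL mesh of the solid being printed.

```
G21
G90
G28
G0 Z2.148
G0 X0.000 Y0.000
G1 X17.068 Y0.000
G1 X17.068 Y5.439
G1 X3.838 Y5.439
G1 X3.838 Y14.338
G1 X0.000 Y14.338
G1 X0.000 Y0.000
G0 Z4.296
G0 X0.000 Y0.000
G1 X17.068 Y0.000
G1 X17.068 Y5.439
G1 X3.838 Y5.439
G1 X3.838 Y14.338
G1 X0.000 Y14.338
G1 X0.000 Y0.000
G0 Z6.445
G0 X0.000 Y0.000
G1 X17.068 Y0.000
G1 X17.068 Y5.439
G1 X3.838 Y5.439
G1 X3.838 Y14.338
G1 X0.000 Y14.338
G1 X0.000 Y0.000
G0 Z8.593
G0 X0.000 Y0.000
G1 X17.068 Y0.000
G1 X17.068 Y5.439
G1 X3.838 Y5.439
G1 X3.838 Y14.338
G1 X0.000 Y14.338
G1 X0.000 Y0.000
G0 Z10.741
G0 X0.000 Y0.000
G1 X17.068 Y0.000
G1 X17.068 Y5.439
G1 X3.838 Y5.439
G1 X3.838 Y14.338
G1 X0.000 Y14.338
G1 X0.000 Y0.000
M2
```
solid part
  facet normal 0.0000 0.0000 -1.0000
    outer loop
      vertex 17.068 5.439 0.000
      vertex 17.068 0.000 0.000
      vertex 0.000 0.000 0.000
    endloop
  endfacet
  facet normal 0.0000 0.0000 -1.0000
    outer loop
      vertex 3.838 5.439 0.000
      vertex 17.068 5.439 0.000
      vertex 0.000 0.000 0.000
    endloop
  endfacet
  facet normal 0.0000 0.0000 -1.0000
    outer loop
      vertex 3.838 14.338 0.000
      vertex 3.838 5.439 0.000
      vertex 0.000 0.000 0.000
    endloop
  endfacet
  facet normal 0.0000 0.0000 -1.0000
    outer loop
      vertex 0.000 14.338 0.000
      vertex 3.838 14.338 0.000
      vertex 0.000 0.000 0.000
    endloop
  endfacet
  facet normal 0.0000 0.0000 1.0000
    outer loop
      vertex 0.000 0.000 10.741
      vertex 17.068 0.000 10.741
      vertex 17.068 5.439 10.741
    endloop
  endfacet
  facet normal 0.0000 0.0000 1.0000
    outer loop
      vertex 0.000 0.000 10.741
      vertex 17.068 5.439 10.741
      vertex 3.838 5.439 10.741
    endloop
  endfacet
  facet normal 0.0000 0.0000 1.0000
    outer loop
      vertex 0.000 0.000 10.741
      vertex 3.838 5.439 10.741
      vertex 3.838 14.338 10.741
    endloop
  endfacet
  facet normal 0.0000 0.0000 1.0000
    outer loop
      vertex 0.000 0.000 10.741
      vertex 3.838 14.338 10.741
      vertex 0.000 14.338 10.741
    endloop
  endfacet
  facet normal 0.0000 -1.0000 0.0000
    outer loop
      vertex 0.000 0.000 0.000
      vertex 17.068 0.000 0.000
      vertex 17.068 0.000 10.741
    endloop
  endfacet
  facet normal 0.0000 -1.0000 0.0000
    outer loop
      vertex 0.000 0.000 0.000
      vertex 17.068 0.000 10.741
      vertex 0.000 0.000 10.741
    endloop
  endfacet
  facet normal 1.0000 0.0000 0.0000
    outer loop
      vertex 17.068 0.000 0.000
      vertex 17.068 5.439 0.000
      vertex 17.068 5.439 10.741
    endloop
  endfacet
  facet normal 1.0000 0.0000 0.0000
    outer loop
      vertex 17.068 0.000 0.000
      vertex 17.068 5.439 10.741
      vertex 17.068 0.000 10.741
    endloop
  endfacet
  facet normal 0.0000 1.0000 0.0000
    outer loop
      vertex 17.068 5.439 0.000
      vertex 3.838 5.439 0.000
      vertex 3.838 5.439 10.741
    endloop
  endfacet
  facet normal 0.0000 1.0000 0.0000
    outer loop
      vertex 17.068 5.439 0.000
      vertex 3.838 5.439 10.741
      vertex 17.068 5.439 10.741
    endloop
  endfacet
  facet normal 1.0000 0.0000 0.0000
    outer loop
      vertex 3.838 5.439 0.000
      vertex 3.838 14.338 0.000
      vertex 3.838 14.338 10.741
    endloop
  endfacet
  facet normal 1.0000 0.0000 0.0000
    outer loop
      vertex 3.838 5.439 0.000
      vertex 3.838 14.338 10.741
      vertex 3.838 5.439 10.741
    endloop
  endfacet
  facet normal 0.0000 1.0000 0.0000
    outer loop
      vertex 3.838 14.338 0.000
      vertex 0.000 14.338 0.000
      vertex 0.000 14.338 10.741
    endloop
  endfacet
  facet normal 0.0000 1.0000 0.0000
    outer loop
      vertex 3.838 14.338 0.000
      vertex 0.000 14.338 10.741
      vertex 3.838 14.338 10.741
    endloop
  endfacet
  facet normal -1.0000 0.0000 0.0000
    outer loop
      vertex 0.000 14.338 0.000
      vertex 0.000 0.000 0.000
      vertex 0.000 0.000 10.741
    endloop
  endfacet
  facet normal -1.0000 0.0000 0.0000
    outer loop
      vertex 0.000 14.338 0.000
      vertex 0.000 0.000 10.741
      vertex 0.000 14.338 10.741
    endloop
  endfacet
endsolid part

The G0 Z moves step by Δz≈2.148 mm. Every layer's G1 loop is the same polygon, so the solid is a straight extrusion of it from z=0 to z≈10.7. Closing with flat bottom and top caps and triangulating gives 20 facets — an L-shaped prism: outer 17.1 × 14.3 mm, arm thicknesses ≈ 5.44 mm (horizontal) and 3.84 mm (vertical), extruded 10.7 mm in z.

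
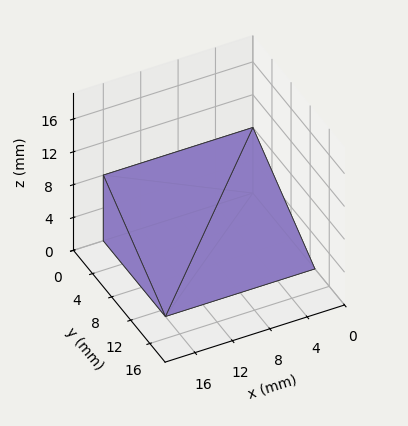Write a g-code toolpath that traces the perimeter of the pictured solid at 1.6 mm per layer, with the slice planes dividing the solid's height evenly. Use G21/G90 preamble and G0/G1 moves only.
Reading the render: the shape is a wedge (ramp): 16 × 13 mm base, rising to 8 mm along the y=0 edge and sloping linearly to z=0 at y=13 (dimensions read to the nearest mm from the axis ticks). For the g-code, the solid's height is divided into equal slices at the stated Δz and each level perimeter traced with G1 moves after a G0 lift.

; perimeter-only toolpath
G21 ; units = mm
G90 ; absolute positioning
G28 ; home
; layer 1
G0 Z1.6
G0 X0.0 Y0.0
G1 X16.0 Y0.0
G1 X16.0 Y10.4
G1 X0.0 Y10.4
G1 X0.0 Y0.0
; layer 2
G0 Z3.2
G0 X0.0 Y0.0
G1 X16.0 Y0.0
G1 X16.0 Y7.8
G1 X0.0 Y7.8
G1 X0.0 Y0.0
; layer 3
G0 Z4.8
G0 X0.0 Y0.0
G1 X16.0 Y0.0
G1 X16.0 Y5.2
G1 X0.0 Y5.2
G1 X0.0 Y0.0
; layer 4
G0 Z6.4
G0 X0.0 Y0.0
G1 X16.0 Y0.0
G1 X16.0 Y2.6
G1 X0.0 Y2.6
G1 X0.0 Y0.0
M2 ; end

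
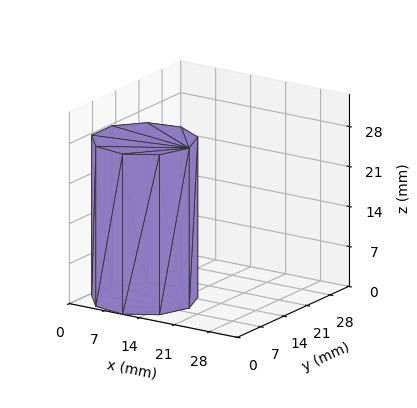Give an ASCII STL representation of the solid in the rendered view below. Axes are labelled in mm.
Reading the render: the shape is a regular 9-sided prism (a cylinder approximated with 9 flat sides), circumscribed radius ≈ 9 mm, height ≈ 28 mm (dimensions read to the nearest mm from the axis ticks). For the STL, each face is triangulated and given an outward normal.

solid part
  facet normal 0.0000 0.0000 -1.0000
    outer loop
      vertex 10.563 17.863 0.000
      vertex 15.894 14.785 0.000
      vertex 18.000 9.000 0.000
    endloop
  endfacet
  facet normal 0.0000 0.0000 -1.0000
    outer loop
      vertex 4.500 16.794 0.000
      vertex 10.563 17.863 0.000
      vertex 18.000 9.000 0.000
    endloop
  endfacet
  facet normal 0.0000 0.0000 -1.0000
    outer loop
      vertex 0.543 12.078 0.000
      vertex 4.500 16.794 0.000
      vertex 18.000 9.000 0.000
    endloop
  endfacet
  facet normal 0.0000 0.0000 -1.0000
    outer loop
      vertex 0.543 5.922 0.000
      vertex 0.543 12.078 0.000
      vertex 18.000 9.000 0.000
    endloop
  endfacet
  facet normal 0.0000 0.0000 -1.0000
    outer loop
      vertex 4.500 1.206 0.000
      vertex 0.543 5.922 0.000
      vertex 18.000 9.000 0.000
    endloop
  endfacet
  facet normal 0.0000 0.0000 -1.0000
    outer loop
      vertex 10.563 0.137 0.000
      vertex 4.500 1.206 0.000
      vertex 18.000 9.000 0.000
    endloop
  endfacet
  facet normal 0.0000 0.0000 -1.0000
    outer loop
      vertex 15.894 3.215 0.000
      vertex 10.563 0.137 0.000
      vertex 18.000 9.000 0.000
    endloop
  endfacet
  facet normal 0.0000 0.0000 1.0000
    outer loop
      vertex 18.000 9.000 28.000
      vertex 15.894 14.785 28.000
      vertex 10.563 17.863 28.000
    endloop
  endfacet
  facet normal 0.0000 0.0000 1.0000
    outer loop
      vertex 18.000 9.000 28.000
      vertex 10.563 17.863 28.000
      vertex 4.500 16.794 28.000
    endloop
  endfacet
  facet normal 0.0000 0.0000 1.0000
    outer loop
      vertex 18.000 9.000 28.000
      vertex 4.500 16.794 28.000
      vertex 0.543 12.078 28.000
    endloop
  endfacet
  facet normal 0.0000 0.0000 1.0000
    outer loop
      vertex 18.000 9.000 28.000
      vertex 0.543 12.078 28.000
      vertex 0.543 5.922 28.000
    endloop
  endfacet
  facet normal 0.0000 0.0000 1.0000
    outer loop
      vertex 18.000 9.000 28.000
      vertex 0.543 5.922 28.000
      vertex 4.500 1.206 28.000
    endloop
  endfacet
  facet normal 0.0000 0.0000 1.0000
    outer loop
      vertex 18.000 9.000 28.000
      vertex 4.500 1.206 28.000
      vertex 10.563 0.137 28.000
    endloop
  endfacet
  facet normal 0.0000 0.0000 1.0000
    outer loop
      vertex 18.000 9.000 28.000
      vertex 10.563 0.137 28.000
      vertex 15.894 3.215 28.000
    endloop
  endfacet
  facet normal 0.9397 0.3421 0.0000
    outer loop
      vertex 18.000 9.000 0.000
      vertex 15.894 14.785 0.000
      vertex 15.894 14.785 28.000
    endloop
  endfacet
  facet normal 0.9397 0.3421 0.0000
    outer loop
      vertex 18.000 9.000 0.000
      vertex 15.894 14.785 28.000
      vertex 18.000 9.000 28.000
    endloop
  endfacet
  facet normal 0.5000 0.8660 0.0000
    outer loop
      vertex 15.894 14.785 0.000
      vertex 10.563 17.863 0.000
      vertex 10.563 17.863 28.000
    endloop
  endfacet
  facet normal 0.5000 0.8660 0.0000
    outer loop
      vertex 15.894 14.785 0.000
      vertex 10.563 17.863 28.000
      vertex 15.894 14.785 28.000
    endloop
  endfacet
  facet normal -0.1736 0.9848 0.0000
    outer loop
      vertex 10.563 17.863 0.000
      vertex 4.500 16.794 0.000
      vertex 4.500 16.794 28.000
    endloop
  endfacet
  facet normal -0.1736 0.9848 0.0000
    outer loop
      vertex 10.563 17.863 0.000
      vertex 4.500 16.794 28.000
      vertex 10.563 17.863 28.000
    endloop
  endfacet
  facet normal -0.7661 0.6428 0.0000
    outer loop
      vertex 4.500 16.794 0.000
      vertex 0.543 12.078 0.000
      vertex 0.543 12.078 28.000
    endloop
  endfacet
  facet normal -0.7661 0.6428 0.0000
    outer loop
      vertex 4.500 16.794 0.000
      vertex 0.543 12.078 28.000
      vertex 4.500 16.794 28.000
    endloop
  endfacet
  facet normal -1.0000 0.0000 0.0000
    outer loop
      vertex 0.543 12.078 0.000
      vertex 0.543 5.922 0.000
      vertex 0.543 5.922 28.000
    endloop
  endfacet
  facet normal -1.0000 0.0000 0.0000
    outer loop
      vertex 0.543 12.078 0.000
      vertex 0.543 5.922 28.000
      vertex 0.543 12.078 28.000
    endloop
  endfacet
  facet normal -0.7661 -0.6428 0.0000
    outer loop
      vertex 0.543 5.922 0.000
      vertex 4.500 1.206 0.000
      vertex 4.500 1.206 28.000
    endloop
  endfacet
  facet normal -0.7661 -0.6428 0.0000
    outer loop
      vertex 0.543 5.922 0.000
      vertex 4.500 1.206 28.000
      vertex 0.543 5.922 28.000
    endloop
  endfacet
  facet normal -0.1736 -0.9848 0.0000
    outer loop
      vertex 4.500 1.206 0.000
      vertex 10.563 0.137 0.000
      vertex 10.563 0.137 28.000
    endloop
  endfacet
  facet normal -0.1736 -0.9848 0.0000
    outer loop
      vertex 4.500 1.206 0.000
      vertex 10.563 0.137 28.000
      vertex 4.500 1.206 28.000
    endloop
  endfacet
  facet normal 0.5000 -0.8660 0.0000
    outer loop
      vertex 10.563 0.137 0.000
      vertex 15.894 3.215 0.000
      vertex 15.894 3.215 28.000
    endloop
  endfacet
  facet normal 0.5000 -0.8660 0.0000
    outer loop
      vertex 10.563 0.137 0.000
      vertex 15.894 3.215 28.000
      vertex 10.563 0.137 28.000
    endloop
  endfacet
  facet normal 0.9397 -0.3421 0.0000
    outer loop
      vertex 15.894 3.215 0.000
      vertex 18.000 9.000 0.000
      vertex 18.000 9.000 28.000
    endloop
  endfacet
  facet normal 0.9397 -0.3421 0.0000
    outer loop
      vertex 15.894 3.215 0.000
      vertex 18.000 9.000 28.000
      vertex 15.894 3.215 28.000
    endloop
  endfacet
endsolid part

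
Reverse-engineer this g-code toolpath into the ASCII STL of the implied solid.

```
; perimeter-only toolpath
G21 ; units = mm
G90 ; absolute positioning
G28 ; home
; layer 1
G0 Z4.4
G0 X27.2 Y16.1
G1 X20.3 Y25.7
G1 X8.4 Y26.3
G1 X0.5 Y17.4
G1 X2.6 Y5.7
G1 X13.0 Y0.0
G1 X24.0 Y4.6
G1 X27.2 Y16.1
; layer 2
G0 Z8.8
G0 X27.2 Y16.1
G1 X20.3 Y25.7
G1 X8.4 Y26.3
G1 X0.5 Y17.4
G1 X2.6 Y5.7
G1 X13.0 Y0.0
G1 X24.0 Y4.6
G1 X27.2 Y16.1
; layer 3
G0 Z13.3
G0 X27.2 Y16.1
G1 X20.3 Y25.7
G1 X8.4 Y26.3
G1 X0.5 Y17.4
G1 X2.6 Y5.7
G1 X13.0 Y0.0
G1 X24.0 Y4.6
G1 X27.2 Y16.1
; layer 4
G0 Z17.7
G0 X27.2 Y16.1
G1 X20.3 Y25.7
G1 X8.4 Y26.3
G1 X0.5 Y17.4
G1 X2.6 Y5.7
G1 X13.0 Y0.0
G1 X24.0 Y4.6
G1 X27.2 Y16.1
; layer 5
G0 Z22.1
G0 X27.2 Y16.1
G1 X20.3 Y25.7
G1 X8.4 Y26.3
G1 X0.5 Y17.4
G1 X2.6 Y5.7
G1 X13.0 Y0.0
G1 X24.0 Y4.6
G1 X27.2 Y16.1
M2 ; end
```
solid part
  facet normal 0.0000 0.0000 -1.0000
    outer loop
      vertex 8.4 26.3 0.0
      vertex 20.3 25.7 0.0
      vertex 27.2 16.1 0.0
    endloop
  endfacet
  facet normal 0.0000 0.0000 -1.0000
    outer loop
      vertex 0.5 17.4 0.0
      vertex 8.4 26.3 0.0
      vertex 27.2 16.1 0.0
    endloop
  endfacet
  facet normal 0.0000 0.0000 -1.0000
    outer loop
      vertex 2.6 5.7 0.0
      vertex 0.5 17.4 0.0
      vertex 27.2 16.1 0.0
    endloop
  endfacet
  facet normal 0.0000 0.0000 -1.0000
    outer loop
      vertex 13.0 0.0 0.0
      vertex 2.6 5.7 0.0
      vertex 27.2 16.1 0.0
    endloop
  endfacet
  facet normal 0.0000 0.0000 -1.0000
    outer loop
      vertex 24.0 4.6 0.0
      vertex 13.0 0.0 0.0
      vertex 27.2 16.1 0.0
    endloop
  endfacet
  facet normal 0.0000 0.0000 1.0000
    outer loop
      vertex 27.2 16.1 22.1
      vertex 20.3 25.7 22.1
      vertex 8.4 26.3 22.1
    endloop
  endfacet
  facet normal 0.0000 0.0000 1.0000
    outer loop
      vertex 27.2 16.1 22.1
      vertex 8.4 26.3 22.1
      vertex 0.5 17.4 22.1
    endloop
  endfacet
  facet normal 0.0000 0.0000 1.0000
    outer loop
      vertex 27.2 16.1 22.1
      vertex 0.5 17.4 22.1
      vertex 2.6 5.7 22.1
    endloop
  endfacet
  facet normal 0.0000 0.0000 1.0000
    outer loop
      vertex 27.2 16.1 22.1
      vertex 2.6 5.7 22.1
      vertex 13.0 0.0 22.1
    endloop
  endfacet
  facet normal 0.0000 0.0000 1.0000
    outer loop
      vertex 27.2 16.1 22.1
      vertex 13.0 0.0 22.1
      vertex 24.0 4.6 22.1
    endloop
  endfacet
  facet normal 0.8120 0.5836 0.0000
    outer loop
      vertex 27.2 16.1 0.0
      vertex 20.3 25.7 0.0
      vertex 20.3 25.7 22.1
    endloop
  endfacet
  facet normal 0.8120 0.5836 0.0000
    outer loop
      vertex 27.2 16.1 0.0
      vertex 20.3 25.7 22.1
      vertex 27.2 16.1 22.1
    endloop
  endfacet
  facet normal 0.0504 0.9987 0.0000
    outer loop
      vertex 20.3 25.7 0.0
      vertex 8.4 26.3 0.0
      vertex 8.4 26.3 22.1
    endloop
  endfacet
  facet normal 0.0504 0.9987 0.0000
    outer loop
      vertex 20.3 25.7 0.0
      vertex 8.4 26.3 22.1
      vertex 20.3 25.7 22.1
    endloop
  endfacet
  facet normal -0.7479 0.6638 0.0000
    outer loop
      vertex 8.4 26.3 0.0
      vertex 0.5 17.4 0.0
      vertex 0.5 17.4 22.1
    endloop
  endfacet
  facet normal -0.7479 0.6638 0.0000
    outer loop
      vertex 8.4 26.3 0.0
      vertex 0.5 17.4 22.1
      vertex 8.4 26.3 22.1
    endloop
  endfacet
  facet normal -0.9843 -0.1767 0.0000
    outer loop
      vertex 0.5 17.4 0.0
      vertex 2.6 5.7 0.0
      vertex 2.6 5.7 22.1
    endloop
  endfacet
  facet normal -0.9843 -0.1767 0.0000
    outer loop
      vertex 0.5 17.4 0.0
      vertex 2.6 5.7 22.1
      vertex 0.5 17.4 22.1
    endloop
  endfacet
  facet normal -0.4806 -0.8769 0.0000
    outer loop
      vertex 2.6 5.7 0.0
      vertex 13.0 0.0 0.0
      vertex 13.0 0.0 22.1
    endloop
  endfacet
  facet normal -0.4806 -0.8769 0.0000
    outer loop
      vertex 2.6 5.7 0.0
      vertex 13.0 0.0 22.1
      vertex 2.6 5.7 22.1
    endloop
  endfacet
  facet normal 0.3858 -0.9226 0.0000
    outer loop
      vertex 13.0 0.0 0.0
      vertex 24.0 4.6 0.0
      vertex 24.0 4.6 22.1
    endloop
  endfacet
  facet normal 0.3858 -0.9226 0.0000
    outer loop
      vertex 13.0 0.0 0.0
      vertex 24.0 4.6 22.1
      vertex 13.0 0.0 22.1
    endloop
  endfacet
  facet normal 0.9634 -0.2681 0.0000
    outer loop
      vertex 24.0 4.6 0.0
      vertex 27.2 16.1 0.0
      vertex 27.2 16.1 22.1
    endloop
  endfacet
  facet normal 0.9634 -0.2681 0.0000
    outer loop
      vertex 24.0 4.6 0.0
      vertex 27.2 16.1 22.1
      vertex 24.0 4.6 22.1
    endloop
  endfacet
endsolid part

The G0 Z moves step by Δz≈4.4 mm. Every layer's G1 loop is the same polygon, so the solid is a straight extrusion of it from z=0 to z≈22.1. Closing with flat bottom and top caps and triangulating gives 24 facets — a regular 7-sided prism (a cylinder approximated with 7 flat sides), circumscribed radius ≈ 13.7 mm, height ≈ 22.1 mm.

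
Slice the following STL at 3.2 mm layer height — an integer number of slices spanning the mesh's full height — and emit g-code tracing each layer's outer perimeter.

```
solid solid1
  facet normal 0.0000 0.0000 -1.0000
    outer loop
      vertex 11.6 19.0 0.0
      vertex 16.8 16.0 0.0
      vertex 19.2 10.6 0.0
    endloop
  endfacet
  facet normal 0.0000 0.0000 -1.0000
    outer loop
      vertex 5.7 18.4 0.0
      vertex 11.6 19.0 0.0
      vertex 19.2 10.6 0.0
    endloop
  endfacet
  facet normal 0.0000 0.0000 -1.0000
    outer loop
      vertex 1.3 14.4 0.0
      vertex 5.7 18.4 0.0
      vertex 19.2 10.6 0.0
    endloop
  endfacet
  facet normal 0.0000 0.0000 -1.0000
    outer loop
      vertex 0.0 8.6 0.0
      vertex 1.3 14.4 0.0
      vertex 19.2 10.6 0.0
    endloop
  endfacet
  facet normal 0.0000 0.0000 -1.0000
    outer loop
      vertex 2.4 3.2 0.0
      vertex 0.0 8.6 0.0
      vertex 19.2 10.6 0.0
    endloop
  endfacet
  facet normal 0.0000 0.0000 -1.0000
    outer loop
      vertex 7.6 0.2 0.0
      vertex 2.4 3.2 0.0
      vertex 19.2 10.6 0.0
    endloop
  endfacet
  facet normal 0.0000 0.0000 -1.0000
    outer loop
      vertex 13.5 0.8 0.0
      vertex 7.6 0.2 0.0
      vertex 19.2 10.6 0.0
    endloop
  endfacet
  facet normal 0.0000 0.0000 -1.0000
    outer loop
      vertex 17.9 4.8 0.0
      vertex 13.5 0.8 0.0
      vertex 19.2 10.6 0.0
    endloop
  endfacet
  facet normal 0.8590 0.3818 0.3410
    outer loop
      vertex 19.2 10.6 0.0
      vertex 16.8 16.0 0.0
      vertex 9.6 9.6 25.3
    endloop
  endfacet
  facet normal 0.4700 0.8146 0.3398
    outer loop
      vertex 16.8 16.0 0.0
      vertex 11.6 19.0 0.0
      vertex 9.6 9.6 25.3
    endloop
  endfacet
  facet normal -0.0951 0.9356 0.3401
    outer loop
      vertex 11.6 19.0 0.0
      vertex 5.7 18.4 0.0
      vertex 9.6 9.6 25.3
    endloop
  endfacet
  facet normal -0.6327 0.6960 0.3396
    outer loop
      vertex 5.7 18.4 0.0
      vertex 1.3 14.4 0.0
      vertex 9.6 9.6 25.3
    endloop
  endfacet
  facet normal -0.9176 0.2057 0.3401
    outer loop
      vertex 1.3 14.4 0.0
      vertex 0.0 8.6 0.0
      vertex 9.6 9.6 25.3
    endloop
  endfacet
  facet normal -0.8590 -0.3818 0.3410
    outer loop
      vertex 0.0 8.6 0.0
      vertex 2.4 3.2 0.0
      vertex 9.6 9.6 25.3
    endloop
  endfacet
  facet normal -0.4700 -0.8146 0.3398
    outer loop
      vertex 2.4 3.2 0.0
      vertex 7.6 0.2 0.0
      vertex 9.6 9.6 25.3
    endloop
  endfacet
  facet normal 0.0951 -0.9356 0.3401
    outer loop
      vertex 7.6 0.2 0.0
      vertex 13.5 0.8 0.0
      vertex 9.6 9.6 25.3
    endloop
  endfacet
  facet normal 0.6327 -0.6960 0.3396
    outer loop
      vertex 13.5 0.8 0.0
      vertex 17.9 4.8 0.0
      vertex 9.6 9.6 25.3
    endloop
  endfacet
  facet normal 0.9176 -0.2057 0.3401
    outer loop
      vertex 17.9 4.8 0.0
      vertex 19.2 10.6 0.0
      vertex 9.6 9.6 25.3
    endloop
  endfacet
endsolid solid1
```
; perimeter-only toolpath
G21 ; units = mm
G90 ; absolute positioning
G28 ; home
; layer 1
G0 Z3.2
G0 X18.0 Y10.5
G1 X15.9 Y15.2
G1 X11.3 Y17.8
G1 X6.2 Y17.3
G1 X2.3 Y13.8
G1 X1.2 Y8.7
G1 X3.3 Y4.0
G1 X7.8 Y1.4
G1 X13.0 Y1.9
G1 X16.9 Y5.4
G1 X18.0 Y10.5
; layer 2
G0 Z6.3
G0 X16.8 Y10.3
G1 X15.0 Y14.4
G1 X11.1 Y16.6
G1 X6.7 Y16.2
G1 X3.4 Y13.2
G1 X2.4 Y8.8
G1 X4.2 Y4.8
G1 X8.1 Y2.5
G1 X12.5 Y3.0
G1 X15.8 Y6.0
G1 X16.8 Y10.3
; layer 3
G0 Z9.5
G0 X15.6 Y10.2
G1 X14.1 Y13.6
G1 X10.8 Y15.5
G1 X7.2 Y15.1
G1 X4.4 Y12.6
G1 X3.6 Y9.0
G1 X5.1 Y5.6
G1 X8.3 Y3.7
G1 X12.0 Y4.1
G1 X14.8 Y6.6
G1 X15.6 Y10.2
; layer 4
G0 Z12.7
G0 X14.4 Y10.1
G1 X13.2 Y12.8
G1 X10.6 Y14.3
G1 X7.7 Y14.0
G1 X5.5 Y12.0
G1 X4.8 Y9.1
G1 X6.0 Y6.4
G1 X8.6 Y4.9
G1 X11.6 Y5.2
G1 X13.8 Y7.2
G1 X14.4 Y10.1
; layer 5
G0 Z15.8
G0 X13.2 Y10.0
G1 X12.3 Y12.0
G1 X10.3 Y13.1
G1 X8.1 Y12.9
G1 X6.5 Y11.4
G1 X6.0 Y9.2
G1 X6.9 Y7.2
G1 X8.8 Y6.1
G1 X11.1 Y6.3
G1 X12.7 Y7.8
G1 X13.2 Y10.0
; layer 6
G0 Z19.0
G0 X12.0 Y9.8
G1 X11.4 Y11.2
G1 X10.1 Y11.9
G1 X8.6 Y11.8
G1 X7.5 Y10.8
G1 X7.2 Y9.3
G1 X7.8 Y8.0
G1 X9.1 Y7.2
G1 X10.6 Y7.4
G1 X11.7 Y8.4
G1 X12.0 Y9.8
; layer 7
G0 Z22.1
G0 X10.8 Y9.7
G1 X10.5 Y10.4
G1 X9.8 Y10.8
G1 X9.1 Y10.7
G1 X8.6 Y10.2
G1 X8.4 Y9.5
G1 X8.7 Y8.8
G1 X9.3 Y8.4
G1 X10.1 Y8.5
G1 X10.6 Y9.0
G1 X10.8 Y9.7
M2 ; end

The solid is a regular 10-sided pyramid, base circumscribed radius ≈ 9.6 mm, apex at z ≈ 25.3 mm. Slicing at Δz = 3.2 mm — 8 equal slices spanning the solid's height, so layer i sits at z = i·h/8 — gives 7 non-empty perimeters. Each is a 10-segment closed polygon; G0 lifts to the layer z and rapids to the start vertex, then G1 traces the edges. The cross-section shrinks linearly with z (the slice at the apex is degenerate and omitted).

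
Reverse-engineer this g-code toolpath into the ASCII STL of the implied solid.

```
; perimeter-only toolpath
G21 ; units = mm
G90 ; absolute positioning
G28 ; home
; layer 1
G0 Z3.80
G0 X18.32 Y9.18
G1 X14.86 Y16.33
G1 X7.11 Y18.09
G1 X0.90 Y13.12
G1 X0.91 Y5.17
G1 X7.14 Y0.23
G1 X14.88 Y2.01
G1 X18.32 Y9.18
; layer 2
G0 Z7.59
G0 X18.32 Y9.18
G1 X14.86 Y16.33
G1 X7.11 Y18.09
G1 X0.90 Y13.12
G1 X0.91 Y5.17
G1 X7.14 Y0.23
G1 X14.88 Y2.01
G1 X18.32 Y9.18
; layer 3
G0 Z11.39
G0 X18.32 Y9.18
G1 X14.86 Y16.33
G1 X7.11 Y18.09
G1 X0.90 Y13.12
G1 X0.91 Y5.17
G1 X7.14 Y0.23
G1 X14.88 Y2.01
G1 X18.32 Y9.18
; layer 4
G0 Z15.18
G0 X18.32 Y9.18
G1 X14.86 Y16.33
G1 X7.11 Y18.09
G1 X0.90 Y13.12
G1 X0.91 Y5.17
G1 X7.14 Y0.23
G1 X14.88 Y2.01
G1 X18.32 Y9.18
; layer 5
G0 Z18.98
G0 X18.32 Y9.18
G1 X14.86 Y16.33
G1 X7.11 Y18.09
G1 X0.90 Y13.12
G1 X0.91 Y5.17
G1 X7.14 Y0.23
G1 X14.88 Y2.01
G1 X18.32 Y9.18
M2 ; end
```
solid part
  facet normal 0.0000 0.0000 -1.0000
    outer loop
      vertex 7.11 18.09 0.00
      vertex 14.86 16.33 0.00
      vertex 18.32 9.18 0.00
    endloop
  endfacet
  facet normal 0.0000 0.0000 -1.0000
    outer loop
      vertex 0.90 13.12 0.00
      vertex 7.11 18.09 0.00
      vertex 18.32 9.18 0.00
    endloop
  endfacet
  facet normal 0.0000 0.0000 -1.0000
    outer loop
      vertex 0.91 5.17 0.00
      vertex 0.90 13.12 0.00
      vertex 18.32 9.18 0.00
    endloop
  endfacet
  facet normal 0.0000 0.0000 -1.0000
    outer loop
      vertex 7.14 0.23 0.00
      vertex 0.91 5.17 0.00
      vertex 18.32 9.18 0.00
    endloop
  endfacet
  facet normal 0.0000 0.0000 -1.0000
    outer loop
      vertex 14.88 2.01 0.00
      vertex 7.14 0.23 0.00
      vertex 18.32 9.18 0.00
    endloop
  endfacet
  facet normal 0.0000 0.0000 1.0000
    outer loop
      vertex 18.32 9.18 18.98
      vertex 14.86 16.33 18.98
      vertex 7.11 18.09 18.98
    endloop
  endfacet
  facet normal 0.0000 0.0000 1.0000
    outer loop
      vertex 18.32 9.18 18.98
      vertex 7.11 18.09 18.98
      vertex 0.90 13.12 18.98
    endloop
  endfacet
  facet normal 0.0000 0.0000 1.0000
    outer loop
      vertex 18.32 9.18 18.98
      vertex 0.90 13.12 18.98
      vertex 0.91 5.17 18.98
    endloop
  endfacet
  facet normal 0.0000 0.0000 1.0000
    outer loop
      vertex 18.32 9.18 18.98
      vertex 0.91 5.17 18.98
      vertex 7.14 0.23 18.98
    endloop
  endfacet
  facet normal 0.0000 0.0000 1.0000
    outer loop
      vertex 18.32 9.18 18.98
      vertex 7.14 0.23 18.98
      vertex 14.88 2.01 18.98
    endloop
  endfacet
  facet normal 0.9001 0.4356 0.0000
    outer loop
      vertex 18.32 9.18 0.00
      vertex 14.86 16.33 0.00
      vertex 14.86 16.33 18.98
    endloop
  endfacet
  facet normal 0.9001 0.4356 0.0000
    outer loop
      vertex 18.32 9.18 0.00
      vertex 14.86 16.33 18.98
      vertex 18.32 9.18 18.98
    endloop
  endfacet
  facet normal 0.2215 0.9752 0.0000
    outer loop
      vertex 14.86 16.33 0.00
      vertex 7.11 18.09 0.00
      vertex 7.11 18.09 18.98
    endloop
  endfacet
  facet normal 0.2215 0.9752 0.0000
    outer loop
      vertex 14.86 16.33 0.00
      vertex 7.11 18.09 18.98
      vertex 14.86 16.33 18.98
    endloop
  endfacet
  facet normal -0.6248 0.7807 0.0000
    outer loop
      vertex 7.11 18.09 0.00
      vertex 0.90 13.12 0.00
      vertex 0.90 13.12 18.98
    endloop
  endfacet
  facet normal -0.6248 0.7807 0.0000
    outer loop
      vertex 7.11 18.09 0.00
      vertex 0.90 13.12 18.98
      vertex 7.11 18.09 18.98
    endloop
  endfacet
  facet normal -1.0000 -0.0013 0.0000
    outer loop
      vertex 0.90 13.12 0.00
      vertex 0.91 5.17 0.00
      vertex 0.91 5.17 18.98
    endloop
  endfacet
  facet normal -1.0000 -0.0013 0.0000
    outer loop
      vertex 0.90 13.12 0.00
      vertex 0.91 5.17 18.98
      vertex 0.90 13.12 18.98
    endloop
  endfacet
  facet normal -0.6213 -0.7836 0.0000
    outer loop
      vertex 0.91 5.17 0.00
      vertex 7.14 0.23 0.00
      vertex 7.14 0.23 18.98
    endloop
  endfacet
  facet normal -0.6213 -0.7836 0.0000
    outer loop
      vertex 0.91 5.17 0.00
      vertex 7.14 0.23 18.98
      vertex 0.91 5.17 18.98
    endloop
  endfacet
  facet normal 0.2241 -0.9746 0.0000
    outer loop
      vertex 7.14 0.23 0.00
      vertex 14.88 2.01 0.00
      vertex 14.88 2.01 18.98
    endloop
  endfacet
  facet normal 0.2241 -0.9746 0.0000
    outer loop
      vertex 7.14 0.23 0.00
      vertex 14.88 2.01 18.98
      vertex 7.14 0.23 18.98
    endloop
  endfacet
  facet normal 0.9016 -0.4326 0.0000
    outer loop
      vertex 14.88 2.01 0.00
      vertex 18.32 9.18 0.00
      vertex 18.32 9.18 18.98
    endloop
  endfacet
  facet normal 0.9016 -0.4326 0.0000
    outer loop
      vertex 14.88 2.01 0.00
      vertex 18.32 9.18 18.98
      vertex 14.88 2.01 18.98
    endloop
  endfacet
endsolid part

The G0 Z moves step by Δz≈3.80 mm. Every layer's G1 loop is the same polygon, so the solid is a straight extrusion of it from z=0 to z≈19. Closing with flat bottom and top caps and triangulating gives 24 facets — a regular 7-sided prism (a cylinder approximated with 7 flat sides), circumscribed radius ≈ 9.16 mm, height ≈ 19 mm.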